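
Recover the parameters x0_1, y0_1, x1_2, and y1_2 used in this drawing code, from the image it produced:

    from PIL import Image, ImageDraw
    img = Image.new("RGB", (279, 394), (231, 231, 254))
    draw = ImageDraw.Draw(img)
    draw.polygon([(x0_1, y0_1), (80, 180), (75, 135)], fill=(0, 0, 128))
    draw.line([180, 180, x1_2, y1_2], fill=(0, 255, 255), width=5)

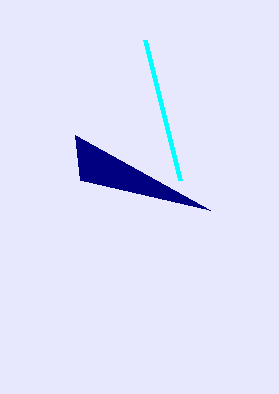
x0_1 = 210, y0_1 = 210, x1_2 = 145, y1_2 = 40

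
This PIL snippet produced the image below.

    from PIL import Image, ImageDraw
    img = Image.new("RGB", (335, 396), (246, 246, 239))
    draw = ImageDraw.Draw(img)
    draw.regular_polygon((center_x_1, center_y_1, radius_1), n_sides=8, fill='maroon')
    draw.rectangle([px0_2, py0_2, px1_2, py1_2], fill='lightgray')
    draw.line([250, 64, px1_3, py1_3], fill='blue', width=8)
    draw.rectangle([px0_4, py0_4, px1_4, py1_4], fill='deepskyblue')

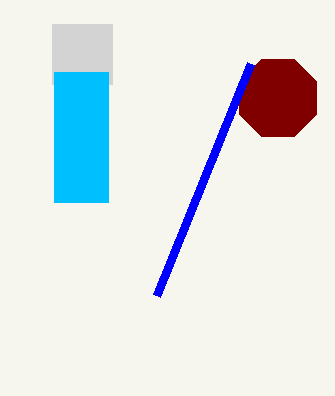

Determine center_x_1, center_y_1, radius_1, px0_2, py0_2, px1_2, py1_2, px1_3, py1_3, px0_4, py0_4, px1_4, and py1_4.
center_x_1 = 278; center_y_1 = 98; radius_1 = 42; px0_2 = 52; py0_2 = 24; px1_2 = 112; py1_2 = 84; px1_3 = 156; py1_3 = 296; px0_4 = 54; py0_4 = 72; px1_4 = 108; py1_4 = 202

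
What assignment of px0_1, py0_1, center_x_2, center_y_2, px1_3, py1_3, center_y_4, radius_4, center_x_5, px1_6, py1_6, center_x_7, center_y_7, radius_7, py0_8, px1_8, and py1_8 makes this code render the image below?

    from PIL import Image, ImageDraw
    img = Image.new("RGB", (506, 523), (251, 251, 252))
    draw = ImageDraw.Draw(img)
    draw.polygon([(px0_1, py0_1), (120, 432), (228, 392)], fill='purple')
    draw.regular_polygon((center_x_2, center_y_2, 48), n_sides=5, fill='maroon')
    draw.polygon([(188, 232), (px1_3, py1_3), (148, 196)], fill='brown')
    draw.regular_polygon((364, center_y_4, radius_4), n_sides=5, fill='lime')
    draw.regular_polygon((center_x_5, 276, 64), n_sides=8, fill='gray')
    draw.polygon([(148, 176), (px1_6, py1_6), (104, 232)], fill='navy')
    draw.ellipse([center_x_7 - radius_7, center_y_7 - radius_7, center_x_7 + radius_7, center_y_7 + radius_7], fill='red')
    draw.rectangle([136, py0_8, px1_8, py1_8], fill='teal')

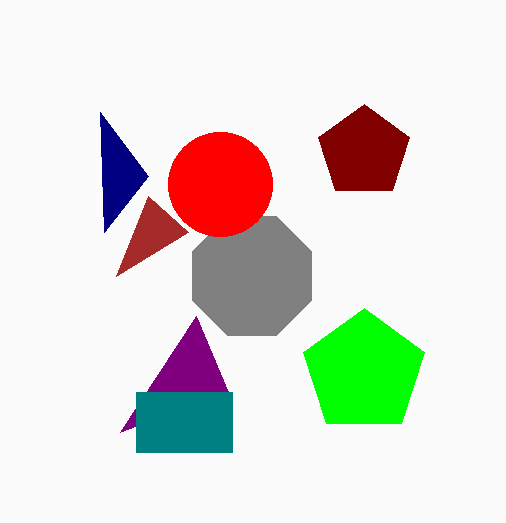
px0_1 = 196; py0_1 = 316; center_x_2 = 364; center_y_2 = 152; px1_3 = 116; py1_3 = 276; center_y_4 = 372; radius_4 = 64; center_x_5 = 252; px1_6 = 100; py1_6 = 112; center_x_7 = 220; center_y_7 = 184; radius_7 = 52; py0_8 = 392; px1_8 = 232; py1_8 = 452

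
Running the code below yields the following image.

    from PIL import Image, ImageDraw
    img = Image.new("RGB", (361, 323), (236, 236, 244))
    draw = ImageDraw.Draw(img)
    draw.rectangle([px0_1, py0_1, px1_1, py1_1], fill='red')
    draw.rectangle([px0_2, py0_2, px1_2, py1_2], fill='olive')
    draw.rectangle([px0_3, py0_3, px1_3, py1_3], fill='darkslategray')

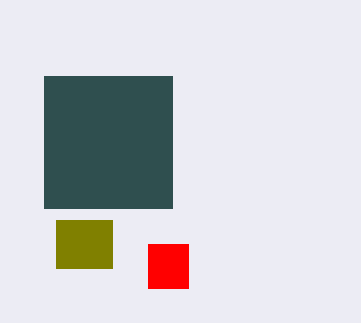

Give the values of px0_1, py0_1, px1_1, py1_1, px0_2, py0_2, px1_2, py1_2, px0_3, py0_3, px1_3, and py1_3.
px0_1 = 148
py0_1 = 244
px1_1 = 188
py1_1 = 288
px0_2 = 56
py0_2 = 220
px1_2 = 112
py1_2 = 268
px0_3 = 44
py0_3 = 76
px1_3 = 172
py1_3 = 208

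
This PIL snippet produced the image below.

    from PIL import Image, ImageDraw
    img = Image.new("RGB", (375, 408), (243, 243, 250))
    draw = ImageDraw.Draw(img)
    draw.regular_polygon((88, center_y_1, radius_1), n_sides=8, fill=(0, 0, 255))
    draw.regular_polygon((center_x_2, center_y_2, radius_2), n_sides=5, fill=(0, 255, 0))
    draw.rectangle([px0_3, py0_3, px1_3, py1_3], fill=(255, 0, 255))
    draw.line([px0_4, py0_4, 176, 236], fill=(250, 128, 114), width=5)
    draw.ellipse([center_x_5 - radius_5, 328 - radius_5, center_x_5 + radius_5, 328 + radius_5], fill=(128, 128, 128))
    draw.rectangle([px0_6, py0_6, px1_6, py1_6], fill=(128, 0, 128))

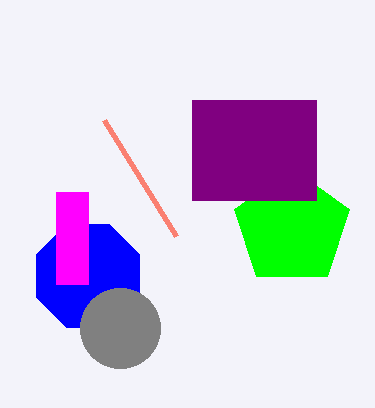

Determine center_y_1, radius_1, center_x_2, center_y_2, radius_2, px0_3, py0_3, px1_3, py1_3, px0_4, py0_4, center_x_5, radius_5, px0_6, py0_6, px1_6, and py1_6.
center_y_1 = 276; radius_1 = 56; center_x_2 = 292; center_y_2 = 228; radius_2 = 60; px0_3 = 56; py0_3 = 192; px1_3 = 88; py1_3 = 284; px0_4 = 104; py0_4 = 120; center_x_5 = 120; radius_5 = 40; px0_6 = 192; py0_6 = 100; px1_6 = 316; py1_6 = 200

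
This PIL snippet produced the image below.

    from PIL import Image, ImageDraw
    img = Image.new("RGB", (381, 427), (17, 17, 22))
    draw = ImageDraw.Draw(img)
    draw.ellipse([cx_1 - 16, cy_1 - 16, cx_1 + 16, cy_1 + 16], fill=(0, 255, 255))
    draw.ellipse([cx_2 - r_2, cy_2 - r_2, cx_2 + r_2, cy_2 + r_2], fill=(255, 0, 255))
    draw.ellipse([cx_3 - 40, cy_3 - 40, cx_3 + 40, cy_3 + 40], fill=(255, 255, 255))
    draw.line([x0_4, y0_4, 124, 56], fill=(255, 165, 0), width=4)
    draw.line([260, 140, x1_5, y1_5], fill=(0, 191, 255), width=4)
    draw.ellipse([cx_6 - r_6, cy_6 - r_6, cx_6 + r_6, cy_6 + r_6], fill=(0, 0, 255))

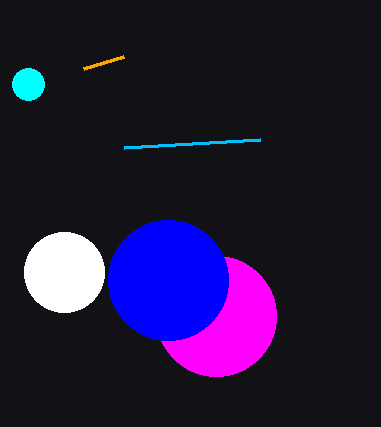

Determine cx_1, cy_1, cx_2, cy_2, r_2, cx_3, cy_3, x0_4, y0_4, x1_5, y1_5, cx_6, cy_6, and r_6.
cx_1 = 28
cy_1 = 84
cx_2 = 216
cy_2 = 316
r_2 = 60
cx_3 = 64
cy_3 = 272
x0_4 = 84
y0_4 = 68
x1_5 = 124
y1_5 = 148
cx_6 = 168
cy_6 = 280
r_6 = 60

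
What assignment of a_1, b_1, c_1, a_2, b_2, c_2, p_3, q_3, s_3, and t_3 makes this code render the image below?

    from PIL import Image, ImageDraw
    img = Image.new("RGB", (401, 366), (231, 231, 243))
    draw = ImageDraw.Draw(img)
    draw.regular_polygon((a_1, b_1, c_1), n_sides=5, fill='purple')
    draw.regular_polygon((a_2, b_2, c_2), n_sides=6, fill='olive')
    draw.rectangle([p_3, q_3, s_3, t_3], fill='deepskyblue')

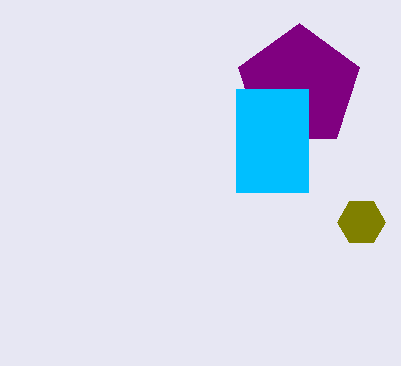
a_1 = 299
b_1 = 87
c_1 = 64
a_2 = 361
b_2 = 222
c_2 = 24
p_3 = 236
q_3 = 89
s_3 = 308
t_3 = 192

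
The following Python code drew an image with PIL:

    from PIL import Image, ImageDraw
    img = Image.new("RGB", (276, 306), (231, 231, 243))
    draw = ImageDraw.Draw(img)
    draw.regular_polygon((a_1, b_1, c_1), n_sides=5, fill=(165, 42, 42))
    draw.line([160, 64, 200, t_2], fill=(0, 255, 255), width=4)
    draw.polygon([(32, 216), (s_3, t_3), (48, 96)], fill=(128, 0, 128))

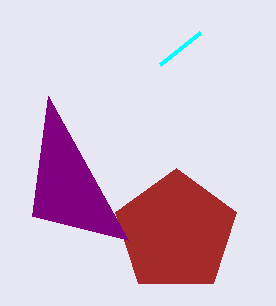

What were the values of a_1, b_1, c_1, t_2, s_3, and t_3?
a_1 = 176; b_1 = 232; c_1 = 64; t_2 = 32; s_3 = 128; t_3 = 240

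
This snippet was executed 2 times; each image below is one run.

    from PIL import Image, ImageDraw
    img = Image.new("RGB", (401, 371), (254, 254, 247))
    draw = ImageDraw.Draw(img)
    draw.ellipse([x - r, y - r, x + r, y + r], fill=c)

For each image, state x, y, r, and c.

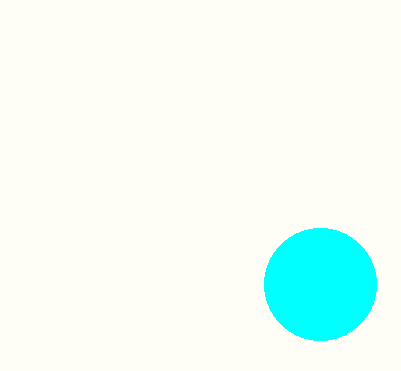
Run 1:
x = 320; y = 284; r = 56; c = 'cyan'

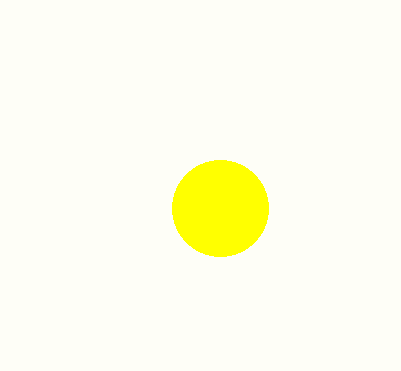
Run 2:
x = 220, y = 208, r = 48, c = 'yellow'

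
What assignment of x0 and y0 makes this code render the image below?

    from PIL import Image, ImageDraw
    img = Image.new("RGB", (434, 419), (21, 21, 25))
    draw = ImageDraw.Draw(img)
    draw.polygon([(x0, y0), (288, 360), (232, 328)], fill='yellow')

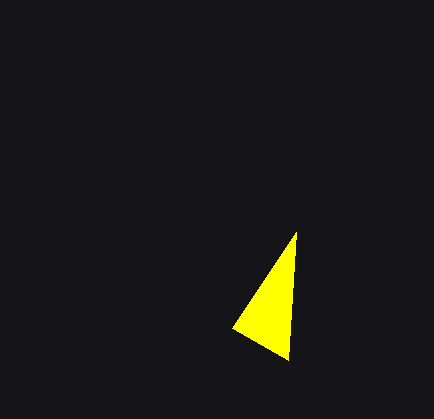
x0 = 296, y0 = 232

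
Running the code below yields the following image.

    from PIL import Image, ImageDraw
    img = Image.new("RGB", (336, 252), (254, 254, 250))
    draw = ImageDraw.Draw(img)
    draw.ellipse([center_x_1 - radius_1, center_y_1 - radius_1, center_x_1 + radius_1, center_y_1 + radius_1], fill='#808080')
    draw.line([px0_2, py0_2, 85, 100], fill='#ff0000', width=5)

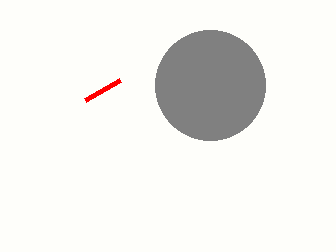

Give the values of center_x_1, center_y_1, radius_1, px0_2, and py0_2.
center_x_1 = 210
center_y_1 = 85
radius_1 = 55
px0_2 = 120
py0_2 = 80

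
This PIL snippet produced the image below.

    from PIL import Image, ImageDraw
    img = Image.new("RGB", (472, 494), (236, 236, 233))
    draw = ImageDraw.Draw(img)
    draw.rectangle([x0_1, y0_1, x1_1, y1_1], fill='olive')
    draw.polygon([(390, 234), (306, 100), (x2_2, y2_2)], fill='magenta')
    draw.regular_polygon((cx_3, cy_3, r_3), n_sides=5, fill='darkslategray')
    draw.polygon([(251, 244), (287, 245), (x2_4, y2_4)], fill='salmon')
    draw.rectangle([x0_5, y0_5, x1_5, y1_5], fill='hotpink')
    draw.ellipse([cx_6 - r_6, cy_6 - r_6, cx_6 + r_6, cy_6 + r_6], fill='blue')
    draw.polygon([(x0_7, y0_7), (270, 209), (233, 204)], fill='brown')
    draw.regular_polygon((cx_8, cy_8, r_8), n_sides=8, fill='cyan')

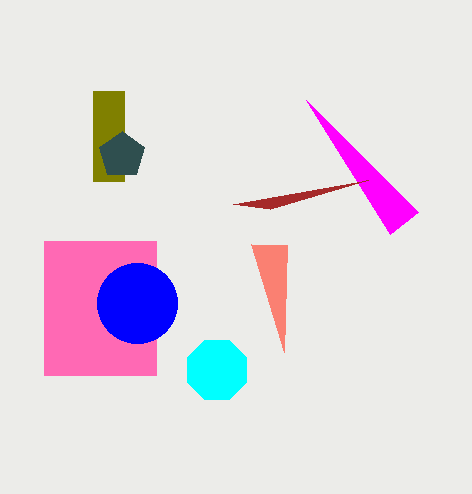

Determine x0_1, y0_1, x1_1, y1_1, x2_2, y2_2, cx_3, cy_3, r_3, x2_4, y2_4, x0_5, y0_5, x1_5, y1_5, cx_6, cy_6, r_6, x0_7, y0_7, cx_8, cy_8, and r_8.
x0_1 = 93
y0_1 = 91
x1_1 = 124
y1_1 = 181
x2_2 = 418
y2_2 = 212
cx_3 = 122
cy_3 = 155
r_3 = 24
x2_4 = 284
y2_4 = 352
x0_5 = 44
y0_5 = 241
x1_5 = 156
y1_5 = 375
cx_6 = 137
cy_6 = 303
r_6 = 40
x0_7 = 368
y0_7 = 180
cx_8 = 217
cy_8 = 370
r_8 = 32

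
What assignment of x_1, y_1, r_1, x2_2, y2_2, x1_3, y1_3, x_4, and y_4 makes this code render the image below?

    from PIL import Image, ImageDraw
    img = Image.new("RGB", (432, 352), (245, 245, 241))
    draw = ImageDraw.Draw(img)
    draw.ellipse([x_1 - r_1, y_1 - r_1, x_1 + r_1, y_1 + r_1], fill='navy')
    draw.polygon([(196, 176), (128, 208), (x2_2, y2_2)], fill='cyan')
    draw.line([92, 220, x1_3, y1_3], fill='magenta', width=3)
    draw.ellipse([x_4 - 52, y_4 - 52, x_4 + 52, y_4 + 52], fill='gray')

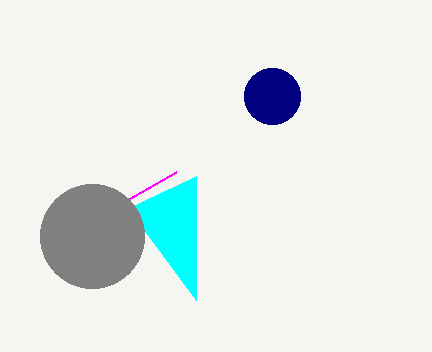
x_1 = 272, y_1 = 96, r_1 = 28, x2_2 = 196, y2_2 = 300, x1_3 = 176, y1_3 = 172, x_4 = 92, y_4 = 236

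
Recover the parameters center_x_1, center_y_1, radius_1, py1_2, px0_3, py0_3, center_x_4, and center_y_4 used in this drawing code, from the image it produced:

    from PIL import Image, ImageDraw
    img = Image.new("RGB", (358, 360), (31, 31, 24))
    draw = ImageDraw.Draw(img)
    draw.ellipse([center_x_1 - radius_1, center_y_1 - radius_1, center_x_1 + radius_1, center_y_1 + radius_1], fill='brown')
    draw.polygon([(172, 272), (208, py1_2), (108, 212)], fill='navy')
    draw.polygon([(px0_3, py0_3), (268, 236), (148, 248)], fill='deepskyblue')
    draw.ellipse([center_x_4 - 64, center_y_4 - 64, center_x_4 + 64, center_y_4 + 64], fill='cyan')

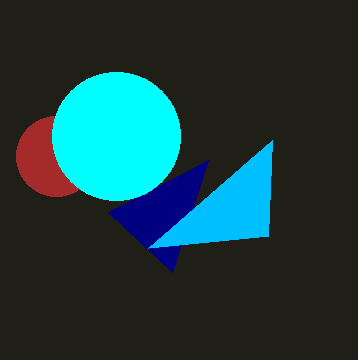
center_x_1 = 56, center_y_1 = 156, radius_1 = 40, py1_2 = 160, px0_3 = 272, py0_3 = 140, center_x_4 = 116, center_y_4 = 136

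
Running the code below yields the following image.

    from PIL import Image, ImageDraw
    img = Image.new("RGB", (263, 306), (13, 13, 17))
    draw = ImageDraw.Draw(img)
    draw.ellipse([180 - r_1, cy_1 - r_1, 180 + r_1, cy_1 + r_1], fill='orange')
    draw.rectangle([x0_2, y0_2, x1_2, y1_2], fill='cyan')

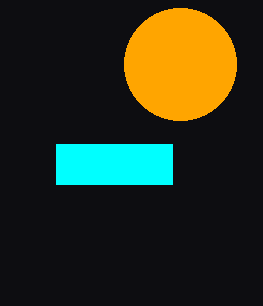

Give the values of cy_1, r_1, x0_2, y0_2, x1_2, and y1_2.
cy_1 = 64
r_1 = 56
x0_2 = 56
y0_2 = 144
x1_2 = 172
y1_2 = 184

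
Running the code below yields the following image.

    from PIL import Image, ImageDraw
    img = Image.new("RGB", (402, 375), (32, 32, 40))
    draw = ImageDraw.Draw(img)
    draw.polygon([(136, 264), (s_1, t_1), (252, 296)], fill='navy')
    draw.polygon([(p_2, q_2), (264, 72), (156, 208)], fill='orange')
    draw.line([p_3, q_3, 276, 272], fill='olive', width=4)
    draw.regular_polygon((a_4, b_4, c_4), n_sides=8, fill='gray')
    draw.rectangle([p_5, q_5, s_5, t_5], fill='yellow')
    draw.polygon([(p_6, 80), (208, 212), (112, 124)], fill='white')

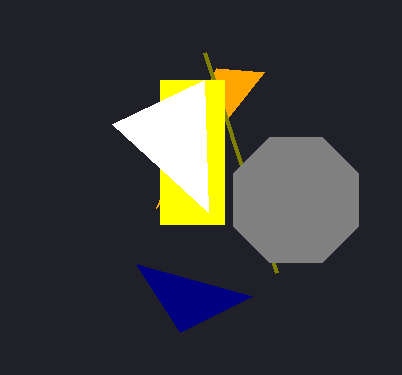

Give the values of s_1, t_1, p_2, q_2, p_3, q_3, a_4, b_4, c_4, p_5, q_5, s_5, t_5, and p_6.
s_1 = 180
t_1 = 332
p_2 = 216
q_2 = 68
p_3 = 204
q_3 = 52
a_4 = 296
b_4 = 200
c_4 = 68
p_5 = 160
q_5 = 80
s_5 = 224
t_5 = 224
p_6 = 204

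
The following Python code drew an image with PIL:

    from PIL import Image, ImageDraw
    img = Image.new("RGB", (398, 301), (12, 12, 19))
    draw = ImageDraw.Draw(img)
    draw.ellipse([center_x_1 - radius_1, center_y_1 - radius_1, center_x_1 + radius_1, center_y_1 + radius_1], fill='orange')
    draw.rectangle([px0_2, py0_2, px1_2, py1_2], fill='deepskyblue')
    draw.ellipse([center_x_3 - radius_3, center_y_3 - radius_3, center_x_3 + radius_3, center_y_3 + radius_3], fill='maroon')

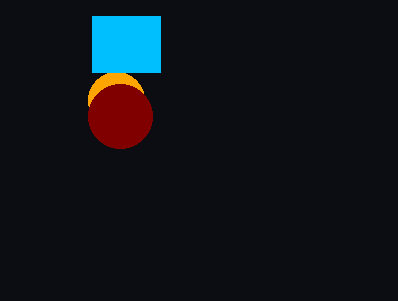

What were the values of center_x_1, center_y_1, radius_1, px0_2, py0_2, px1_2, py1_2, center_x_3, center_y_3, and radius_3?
center_x_1 = 116
center_y_1 = 100
radius_1 = 28
px0_2 = 92
py0_2 = 16
px1_2 = 160
py1_2 = 72
center_x_3 = 120
center_y_3 = 116
radius_3 = 32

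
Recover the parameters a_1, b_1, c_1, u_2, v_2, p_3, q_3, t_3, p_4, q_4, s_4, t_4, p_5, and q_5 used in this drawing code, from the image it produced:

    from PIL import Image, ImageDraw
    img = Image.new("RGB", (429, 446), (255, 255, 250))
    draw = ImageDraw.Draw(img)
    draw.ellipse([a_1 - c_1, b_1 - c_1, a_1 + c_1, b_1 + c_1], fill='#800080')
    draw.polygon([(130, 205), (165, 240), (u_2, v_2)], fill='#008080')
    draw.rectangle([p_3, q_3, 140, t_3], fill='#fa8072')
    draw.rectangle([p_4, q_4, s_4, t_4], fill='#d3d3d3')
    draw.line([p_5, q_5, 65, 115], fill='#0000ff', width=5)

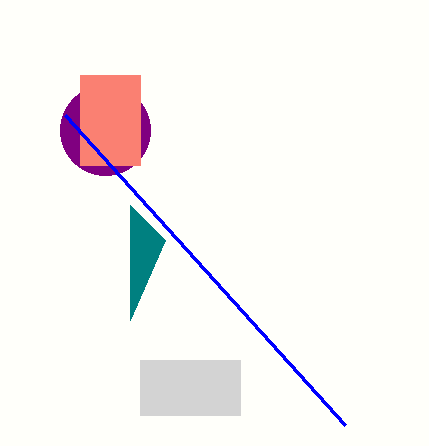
a_1 = 105, b_1 = 130, c_1 = 45, u_2 = 130, v_2 = 320, p_3 = 80, q_3 = 75, t_3 = 165, p_4 = 140, q_4 = 360, s_4 = 240, t_4 = 415, p_5 = 345, q_5 = 425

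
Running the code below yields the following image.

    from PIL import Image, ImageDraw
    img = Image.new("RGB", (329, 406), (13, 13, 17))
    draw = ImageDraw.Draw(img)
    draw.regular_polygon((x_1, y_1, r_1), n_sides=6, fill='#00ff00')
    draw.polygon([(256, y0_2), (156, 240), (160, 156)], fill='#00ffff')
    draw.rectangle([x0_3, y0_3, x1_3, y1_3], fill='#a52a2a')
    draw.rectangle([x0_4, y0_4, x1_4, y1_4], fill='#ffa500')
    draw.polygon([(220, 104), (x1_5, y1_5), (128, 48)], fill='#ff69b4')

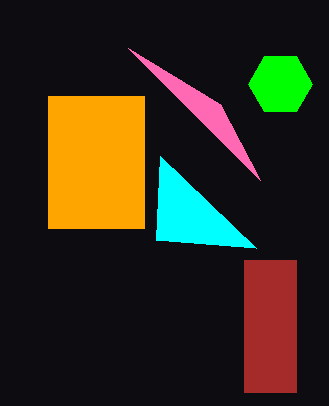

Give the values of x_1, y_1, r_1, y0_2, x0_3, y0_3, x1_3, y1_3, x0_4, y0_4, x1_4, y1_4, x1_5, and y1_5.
x_1 = 280; y_1 = 84; r_1 = 32; y0_2 = 248; x0_3 = 244; y0_3 = 260; x1_3 = 296; y1_3 = 392; x0_4 = 48; y0_4 = 96; x1_4 = 144; y1_4 = 228; x1_5 = 260; y1_5 = 180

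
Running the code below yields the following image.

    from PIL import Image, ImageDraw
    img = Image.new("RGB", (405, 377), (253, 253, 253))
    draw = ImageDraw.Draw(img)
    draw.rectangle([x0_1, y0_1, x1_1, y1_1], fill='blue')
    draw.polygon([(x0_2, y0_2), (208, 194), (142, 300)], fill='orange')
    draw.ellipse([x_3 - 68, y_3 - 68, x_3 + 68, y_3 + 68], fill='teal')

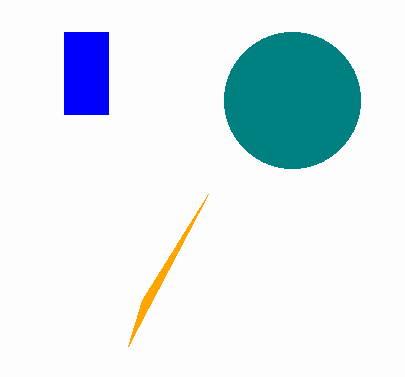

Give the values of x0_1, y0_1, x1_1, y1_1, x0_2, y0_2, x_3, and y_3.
x0_1 = 64, y0_1 = 32, x1_1 = 108, y1_1 = 114, x0_2 = 128, y0_2 = 346, x_3 = 292, y_3 = 100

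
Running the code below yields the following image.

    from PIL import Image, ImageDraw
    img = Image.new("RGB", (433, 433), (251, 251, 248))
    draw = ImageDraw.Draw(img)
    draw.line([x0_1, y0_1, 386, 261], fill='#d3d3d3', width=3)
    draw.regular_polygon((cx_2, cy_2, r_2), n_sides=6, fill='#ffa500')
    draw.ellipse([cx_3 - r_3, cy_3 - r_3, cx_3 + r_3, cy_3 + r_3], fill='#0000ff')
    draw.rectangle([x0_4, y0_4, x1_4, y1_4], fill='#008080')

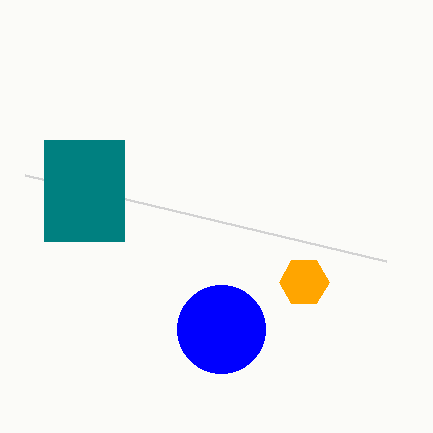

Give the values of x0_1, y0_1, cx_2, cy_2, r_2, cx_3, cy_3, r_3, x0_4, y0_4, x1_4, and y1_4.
x0_1 = 25, y0_1 = 175, cx_2 = 304, cy_2 = 282, r_2 = 25, cx_3 = 221, cy_3 = 329, r_3 = 44, x0_4 = 44, y0_4 = 140, x1_4 = 124, y1_4 = 241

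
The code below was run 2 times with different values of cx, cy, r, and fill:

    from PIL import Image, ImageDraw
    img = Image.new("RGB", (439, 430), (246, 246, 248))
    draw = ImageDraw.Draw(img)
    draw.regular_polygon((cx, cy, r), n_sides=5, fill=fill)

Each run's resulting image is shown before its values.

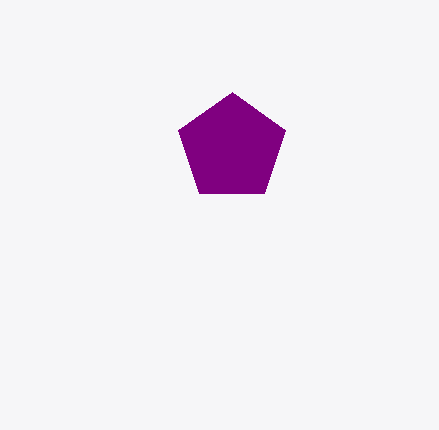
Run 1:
cx = 232, cy = 148, r = 56, fill = 'purple'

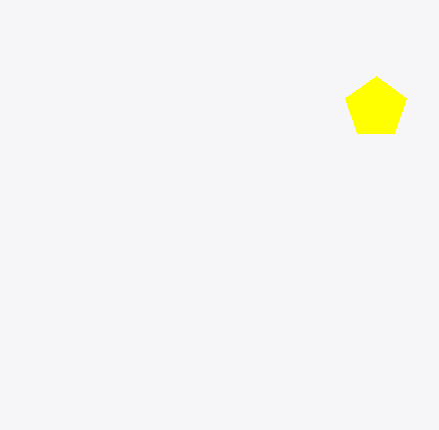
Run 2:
cx = 376
cy = 108
r = 32
fill = 'yellow'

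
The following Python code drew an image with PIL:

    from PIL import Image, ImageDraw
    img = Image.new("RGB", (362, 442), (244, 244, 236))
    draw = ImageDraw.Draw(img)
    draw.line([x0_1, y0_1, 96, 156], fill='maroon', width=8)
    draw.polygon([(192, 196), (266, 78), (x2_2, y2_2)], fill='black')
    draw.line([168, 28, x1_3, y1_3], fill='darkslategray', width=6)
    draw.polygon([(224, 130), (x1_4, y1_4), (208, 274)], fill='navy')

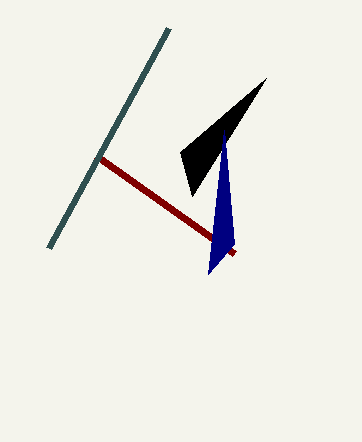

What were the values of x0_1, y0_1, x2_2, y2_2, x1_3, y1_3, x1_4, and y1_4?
x0_1 = 234; y0_1 = 254; x2_2 = 180; y2_2 = 152; x1_3 = 48; y1_3 = 248; x1_4 = 234; y1_4 = 244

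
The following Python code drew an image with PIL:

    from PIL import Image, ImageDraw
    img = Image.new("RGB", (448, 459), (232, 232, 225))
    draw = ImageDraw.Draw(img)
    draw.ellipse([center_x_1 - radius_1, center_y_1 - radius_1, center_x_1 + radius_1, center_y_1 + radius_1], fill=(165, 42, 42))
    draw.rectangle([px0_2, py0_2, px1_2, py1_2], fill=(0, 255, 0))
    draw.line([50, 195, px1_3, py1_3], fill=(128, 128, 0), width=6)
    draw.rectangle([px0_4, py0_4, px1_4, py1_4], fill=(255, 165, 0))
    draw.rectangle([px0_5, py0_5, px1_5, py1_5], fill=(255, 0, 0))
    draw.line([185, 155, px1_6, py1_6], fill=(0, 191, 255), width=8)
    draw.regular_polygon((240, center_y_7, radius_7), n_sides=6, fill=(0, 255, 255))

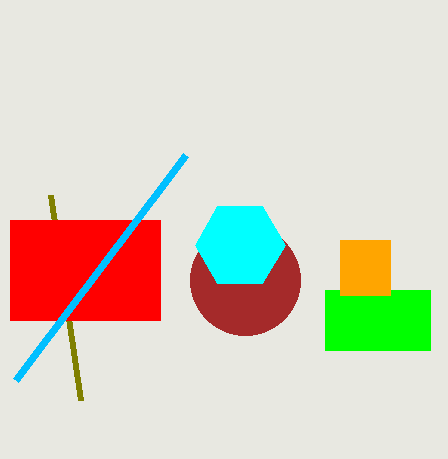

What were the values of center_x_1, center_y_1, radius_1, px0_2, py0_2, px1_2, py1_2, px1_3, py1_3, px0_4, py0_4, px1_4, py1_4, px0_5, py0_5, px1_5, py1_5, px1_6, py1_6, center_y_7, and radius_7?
center_x_1 = 245
center_y_1 = 280
radius_1 = 55
px0_2 = 325
py0_2 = 290
px1_2 = 430
py1_2 = 350
px1_3 = 80
py1_3 = 400
px0_4 = 340
py0_4 = 240
px1_4 = 390
py1_4 = 295
px0_5 = 10
py0_5 = 220
px1_5 = 160
py1_5 = 320
px1_6 = 15
py1_6 = 380
center_y_7 = 245
radius_7 = 45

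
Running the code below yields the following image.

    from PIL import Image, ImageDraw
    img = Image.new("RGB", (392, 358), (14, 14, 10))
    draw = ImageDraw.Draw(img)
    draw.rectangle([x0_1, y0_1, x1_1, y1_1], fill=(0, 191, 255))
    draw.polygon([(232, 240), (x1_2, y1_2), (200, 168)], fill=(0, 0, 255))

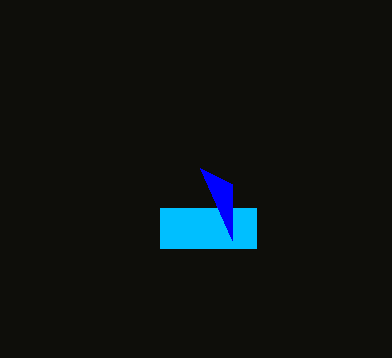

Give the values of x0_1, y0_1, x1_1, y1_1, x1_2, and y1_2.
x0_1 = 160; y0_1 = 208; x1_1 = 256; y1_1 = 248; x1_2 = 232; y1_2 = 184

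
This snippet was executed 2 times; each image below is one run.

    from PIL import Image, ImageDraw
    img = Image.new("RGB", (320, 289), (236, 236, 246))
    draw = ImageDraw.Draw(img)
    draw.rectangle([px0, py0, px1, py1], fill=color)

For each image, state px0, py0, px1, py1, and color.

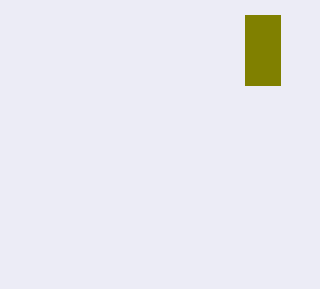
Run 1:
px0 = 245, py0 = 15, px1 = 280, py1 = 85, color = 'olive'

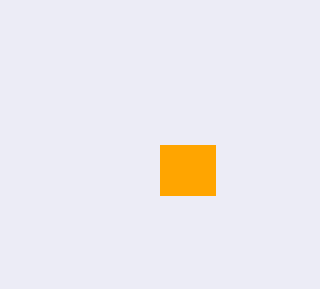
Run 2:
px0 = 160; py0 = 145; px1 = 215; py1 = 195; color = 'orange'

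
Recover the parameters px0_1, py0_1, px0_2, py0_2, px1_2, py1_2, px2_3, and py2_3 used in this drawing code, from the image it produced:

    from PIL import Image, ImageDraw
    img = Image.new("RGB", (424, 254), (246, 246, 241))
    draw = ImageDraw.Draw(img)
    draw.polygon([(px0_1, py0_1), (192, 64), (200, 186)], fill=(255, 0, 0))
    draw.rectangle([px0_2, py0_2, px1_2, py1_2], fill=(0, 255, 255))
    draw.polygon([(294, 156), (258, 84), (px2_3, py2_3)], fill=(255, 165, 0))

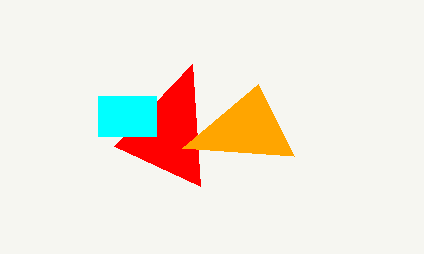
px0_1 = 114; py0_1 = 146; px0_2 = 98; py0_2 = 96; px1_2 = 156; py1_2 = 136; px2_3 = 182; py2_3 = 148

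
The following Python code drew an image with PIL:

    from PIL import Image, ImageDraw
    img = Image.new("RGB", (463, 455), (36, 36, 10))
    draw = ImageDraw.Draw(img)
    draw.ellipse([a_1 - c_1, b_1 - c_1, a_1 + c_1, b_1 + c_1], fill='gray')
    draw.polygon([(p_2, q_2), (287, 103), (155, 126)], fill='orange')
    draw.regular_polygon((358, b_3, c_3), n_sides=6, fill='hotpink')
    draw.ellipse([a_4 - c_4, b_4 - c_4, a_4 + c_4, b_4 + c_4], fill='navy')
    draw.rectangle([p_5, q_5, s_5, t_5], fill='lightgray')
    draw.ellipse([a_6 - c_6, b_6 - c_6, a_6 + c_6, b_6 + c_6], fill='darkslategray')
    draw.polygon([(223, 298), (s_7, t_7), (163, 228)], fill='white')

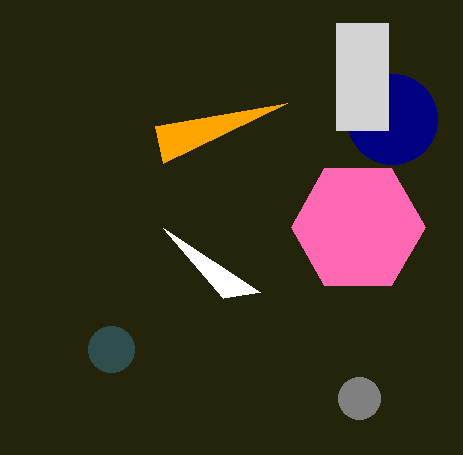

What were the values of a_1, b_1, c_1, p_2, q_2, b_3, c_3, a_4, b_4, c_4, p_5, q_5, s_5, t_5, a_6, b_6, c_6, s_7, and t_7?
a_1 = 359, b_1 = 398, c_1 = 21, p_2 = 163, q_2 = 163, b_3 = 227, c_3 = 67, a_4 = 392, b_4 = 119, c_4 = 45, p_5 = 336, q_5 = 23, s_5 = 388, t_5 = 130, a_6 = 111, b_6 = 349, c_6 = 23, s_7 = 260, t_7 = 292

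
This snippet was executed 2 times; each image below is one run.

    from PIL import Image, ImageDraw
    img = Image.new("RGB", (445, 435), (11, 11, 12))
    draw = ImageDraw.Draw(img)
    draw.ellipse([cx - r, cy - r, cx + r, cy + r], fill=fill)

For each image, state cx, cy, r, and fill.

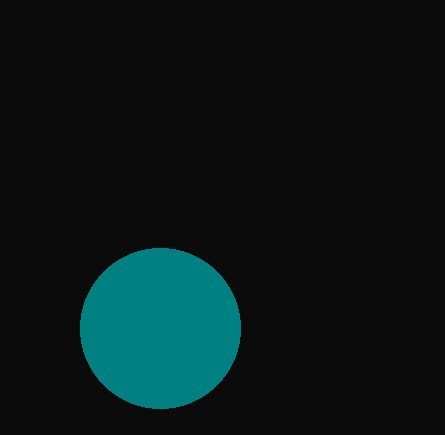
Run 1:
cx = 160, cy = 328, r = 80, fill = 'teal'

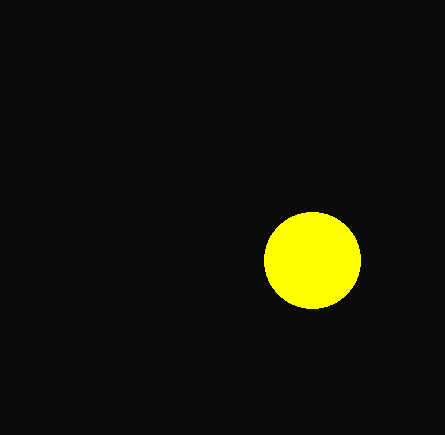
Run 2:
cx = 312; cy = 260; r = 48; fill = 'yellow'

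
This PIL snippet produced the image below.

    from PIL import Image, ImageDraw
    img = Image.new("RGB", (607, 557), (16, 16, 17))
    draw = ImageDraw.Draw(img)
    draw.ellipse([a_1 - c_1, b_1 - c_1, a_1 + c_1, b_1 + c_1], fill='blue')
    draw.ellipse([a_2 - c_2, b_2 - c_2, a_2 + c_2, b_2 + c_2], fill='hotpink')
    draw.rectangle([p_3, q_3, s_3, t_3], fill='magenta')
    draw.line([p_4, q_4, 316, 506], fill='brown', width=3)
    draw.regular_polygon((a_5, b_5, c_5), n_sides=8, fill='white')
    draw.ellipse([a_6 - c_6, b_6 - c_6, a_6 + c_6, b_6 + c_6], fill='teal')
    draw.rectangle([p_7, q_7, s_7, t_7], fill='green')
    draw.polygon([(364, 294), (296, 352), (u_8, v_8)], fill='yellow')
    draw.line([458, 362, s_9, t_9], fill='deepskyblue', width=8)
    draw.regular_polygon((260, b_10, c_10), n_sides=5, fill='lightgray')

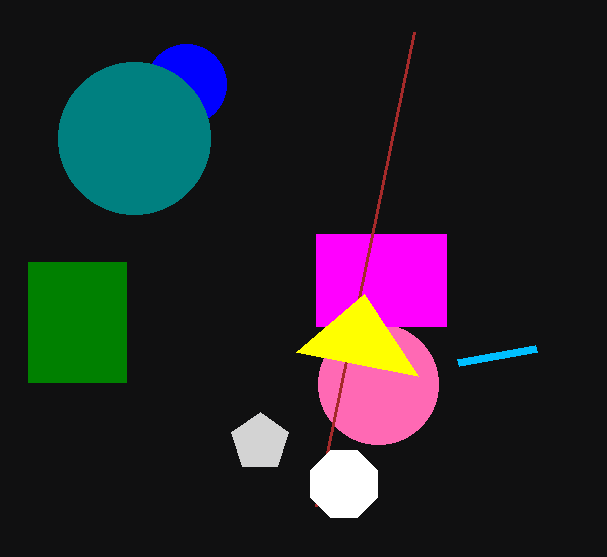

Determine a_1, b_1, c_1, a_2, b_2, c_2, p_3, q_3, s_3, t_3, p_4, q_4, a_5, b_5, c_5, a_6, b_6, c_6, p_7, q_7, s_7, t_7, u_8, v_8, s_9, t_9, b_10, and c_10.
a_1 = 186; b_1 = 84; c_1 = 40; a_2 = 378; b_2 = 384; c_2 = 60; p_3 = 316; q_3 = 234; s_3 = 446; t_3 = 326; p_4 = 414; q_4 = 32; a_5 = 344; b_5 = 484; c_5 = 36; a_6 = 134; b_6 = 138; c_6 = 76; p_7 = 28; q_7 = 262; s_7 = 126; t_7 = 382; u_8 = 418; v_8 = 376; s_9 = 536; t_9 = 348; b_10 = 442; c_10 = 30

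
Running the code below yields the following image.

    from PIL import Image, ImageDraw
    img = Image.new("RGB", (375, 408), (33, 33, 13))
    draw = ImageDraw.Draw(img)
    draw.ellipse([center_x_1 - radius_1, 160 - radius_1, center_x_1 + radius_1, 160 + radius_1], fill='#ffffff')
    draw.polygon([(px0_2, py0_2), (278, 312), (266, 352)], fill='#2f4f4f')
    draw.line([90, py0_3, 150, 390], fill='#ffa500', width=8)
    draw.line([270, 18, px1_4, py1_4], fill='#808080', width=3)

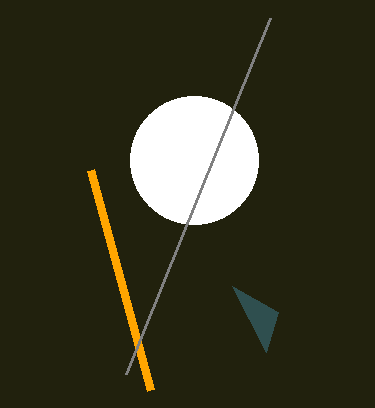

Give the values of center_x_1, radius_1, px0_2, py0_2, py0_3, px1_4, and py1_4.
center_x_1 = 194; radius_1 = 64; px0_2 = 232; py0_2 = 286; py0_3 = 170; px1_4 = 126; py1_4 = 374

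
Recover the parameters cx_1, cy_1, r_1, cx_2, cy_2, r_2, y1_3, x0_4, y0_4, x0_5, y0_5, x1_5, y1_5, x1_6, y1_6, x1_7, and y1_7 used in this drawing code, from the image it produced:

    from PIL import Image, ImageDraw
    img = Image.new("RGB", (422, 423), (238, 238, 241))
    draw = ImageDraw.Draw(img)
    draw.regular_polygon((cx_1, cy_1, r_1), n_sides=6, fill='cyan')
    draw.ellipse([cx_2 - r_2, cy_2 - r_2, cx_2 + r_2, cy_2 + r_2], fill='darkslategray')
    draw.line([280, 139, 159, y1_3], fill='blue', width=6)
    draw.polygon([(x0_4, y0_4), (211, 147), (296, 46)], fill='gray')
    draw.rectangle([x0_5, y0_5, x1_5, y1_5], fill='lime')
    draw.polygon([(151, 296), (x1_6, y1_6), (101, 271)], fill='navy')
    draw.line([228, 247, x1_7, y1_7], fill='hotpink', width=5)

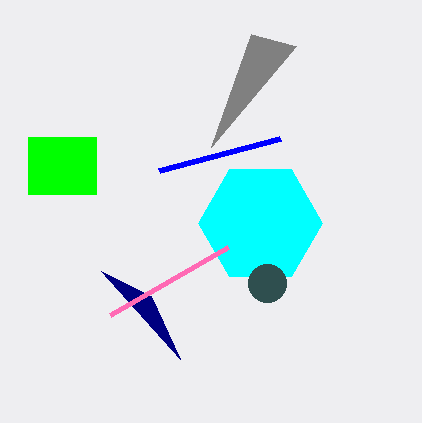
cx_1 = 260, cy_1 = 223, r_1 = 62, cx_2 = 267, cy_2 = 283, r_2 = 19, y1_3 = 171, x0_4 = 251, y0_4 = 34, x0_5 = 28, y0_5 = 137, x1_5 = 96, y1_5 = 194, x1_6 = 180, y1_6 = 359, x1_7 = 110, y1_7 = 315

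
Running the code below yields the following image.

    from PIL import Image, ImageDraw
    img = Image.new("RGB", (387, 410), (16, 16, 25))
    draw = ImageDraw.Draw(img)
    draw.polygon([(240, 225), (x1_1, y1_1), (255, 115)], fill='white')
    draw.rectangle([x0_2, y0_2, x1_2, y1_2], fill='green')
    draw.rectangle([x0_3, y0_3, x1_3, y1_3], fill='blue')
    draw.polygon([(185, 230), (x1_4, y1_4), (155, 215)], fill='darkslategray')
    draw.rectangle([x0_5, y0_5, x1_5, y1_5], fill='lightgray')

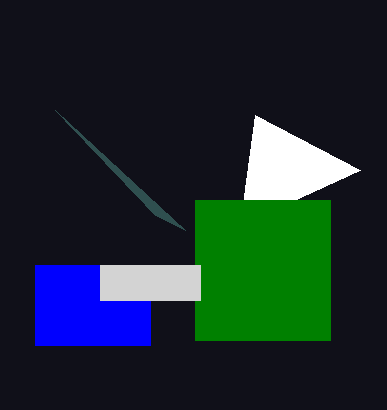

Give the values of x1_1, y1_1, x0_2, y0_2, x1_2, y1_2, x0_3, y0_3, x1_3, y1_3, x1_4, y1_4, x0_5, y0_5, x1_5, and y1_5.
x1_1 = 360
y1_1 = 170
x0_2 = 195
y0_2 = 200
x1_2 = 330
y1_2 = 340
x0_3 = 35
y0_3 = 265
x1_3 = 150
y1_3 = 345
x1_4 = 55
y1_4 = 110
x0_5 = 100
y0_5 = 265
x1_5 = 200
y1_5 = 300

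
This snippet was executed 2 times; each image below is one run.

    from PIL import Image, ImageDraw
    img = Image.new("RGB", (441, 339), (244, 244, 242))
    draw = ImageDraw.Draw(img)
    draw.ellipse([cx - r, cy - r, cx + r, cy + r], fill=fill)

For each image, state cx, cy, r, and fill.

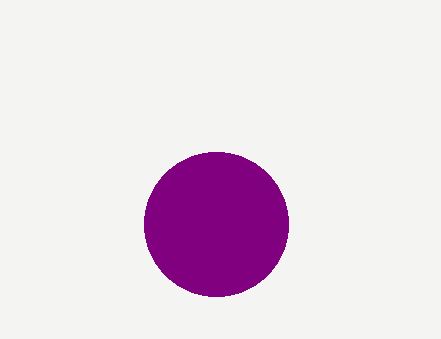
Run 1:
cx = 216
cy = 224
r = 72
fill = 'purple'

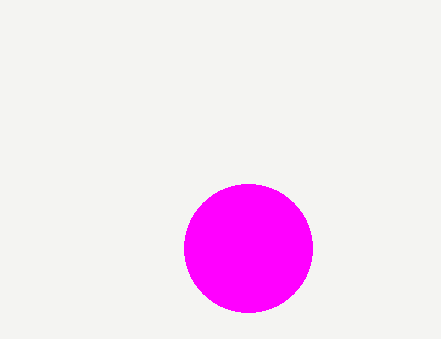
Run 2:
cx = 248; cy = 248; r = 64; fill = 'magenta'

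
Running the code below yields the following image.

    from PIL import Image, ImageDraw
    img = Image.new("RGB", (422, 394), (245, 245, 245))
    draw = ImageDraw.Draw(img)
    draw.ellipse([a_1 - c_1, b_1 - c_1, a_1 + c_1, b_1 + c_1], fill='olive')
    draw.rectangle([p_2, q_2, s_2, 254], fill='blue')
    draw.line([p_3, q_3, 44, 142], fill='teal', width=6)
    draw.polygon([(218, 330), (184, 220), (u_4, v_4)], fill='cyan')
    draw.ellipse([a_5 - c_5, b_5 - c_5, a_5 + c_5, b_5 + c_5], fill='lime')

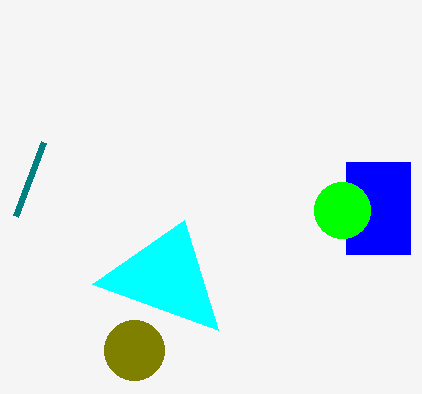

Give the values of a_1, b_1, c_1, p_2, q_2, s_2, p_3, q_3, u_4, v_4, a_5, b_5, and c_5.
a_1 = 134
b_1 = 350
c_1 = 30
p_2 = 346
q_2 = 162
s_2 = 410
p_3 = 16
q_3 = 216
u_4 = 92
v_4 = 284
a_5 = 342
b_5 = 210
c_5 = 28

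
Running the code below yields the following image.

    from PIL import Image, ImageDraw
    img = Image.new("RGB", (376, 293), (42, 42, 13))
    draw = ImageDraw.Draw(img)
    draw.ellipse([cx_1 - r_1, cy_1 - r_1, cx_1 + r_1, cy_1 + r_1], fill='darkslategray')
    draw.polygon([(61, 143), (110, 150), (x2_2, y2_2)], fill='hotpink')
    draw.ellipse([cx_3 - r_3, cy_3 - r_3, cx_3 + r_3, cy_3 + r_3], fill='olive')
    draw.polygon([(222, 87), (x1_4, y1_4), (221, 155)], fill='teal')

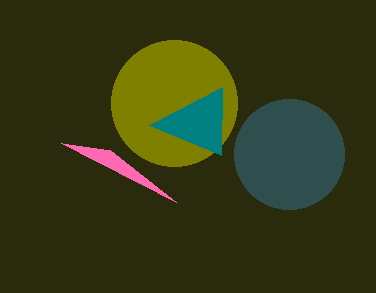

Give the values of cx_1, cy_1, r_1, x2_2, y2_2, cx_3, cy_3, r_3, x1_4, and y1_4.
cx_1 = 289, cy_1 = 154, r_1 = 55, x2_2 = 176, y2_2 = 202, cx_3 = 174, cy_3 = 103, r_3 = 63, x1_4 = 149, y1_4 = 125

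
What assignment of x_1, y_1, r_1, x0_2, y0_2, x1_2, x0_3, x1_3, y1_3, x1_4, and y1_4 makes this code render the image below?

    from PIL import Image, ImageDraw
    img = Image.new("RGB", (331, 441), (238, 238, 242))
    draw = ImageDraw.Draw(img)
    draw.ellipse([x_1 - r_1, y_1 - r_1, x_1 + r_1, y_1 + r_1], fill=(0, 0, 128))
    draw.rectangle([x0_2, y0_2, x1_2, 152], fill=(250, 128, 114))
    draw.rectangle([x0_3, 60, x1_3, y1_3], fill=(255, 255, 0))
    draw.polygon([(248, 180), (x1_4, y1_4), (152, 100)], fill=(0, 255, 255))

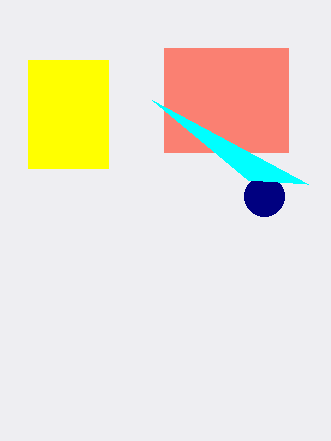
x_1 = 264
y_1 = 196
r_1 = 20
x0_2 = 164
y0_2 = 48
x1_2 = 288
x0_3 = 28
x1_3 = 108
y1_3 = 168
x1_4 = 308
y1_4 = 184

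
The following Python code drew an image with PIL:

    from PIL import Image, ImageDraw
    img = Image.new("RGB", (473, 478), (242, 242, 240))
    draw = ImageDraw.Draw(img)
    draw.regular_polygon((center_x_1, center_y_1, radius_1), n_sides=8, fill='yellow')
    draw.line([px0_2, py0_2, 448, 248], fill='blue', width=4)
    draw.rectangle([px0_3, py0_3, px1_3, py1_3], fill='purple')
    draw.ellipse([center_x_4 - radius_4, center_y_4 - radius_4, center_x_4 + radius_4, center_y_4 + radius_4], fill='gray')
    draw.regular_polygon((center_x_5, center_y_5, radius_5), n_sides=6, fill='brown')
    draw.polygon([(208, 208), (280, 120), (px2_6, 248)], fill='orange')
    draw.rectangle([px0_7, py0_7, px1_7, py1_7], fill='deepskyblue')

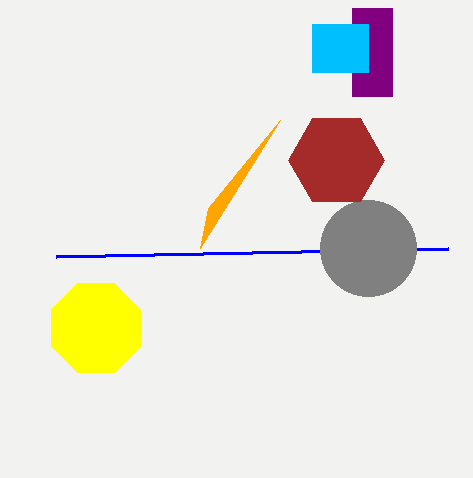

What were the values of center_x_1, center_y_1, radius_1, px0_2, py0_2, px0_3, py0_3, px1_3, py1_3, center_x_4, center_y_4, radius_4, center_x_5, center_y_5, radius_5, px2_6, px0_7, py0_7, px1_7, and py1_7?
center_x_1 = 96, center_y_1 = 328, radius_1 = 48, px0_2 = 56, py0_2 = 256, px0_3 = 352, py0_3 = 8, px1_3 = 392, py1_3 = 96, center_x_4 = 368, center_y_4 = 248, radius_4 = 48, center_x_5 = 336, center_y_5 = 160, radius_5 = 48, px2_6 = 200, px0_7 = 312, py0_7 = 24, px1_7 = 368, py1_7 = 72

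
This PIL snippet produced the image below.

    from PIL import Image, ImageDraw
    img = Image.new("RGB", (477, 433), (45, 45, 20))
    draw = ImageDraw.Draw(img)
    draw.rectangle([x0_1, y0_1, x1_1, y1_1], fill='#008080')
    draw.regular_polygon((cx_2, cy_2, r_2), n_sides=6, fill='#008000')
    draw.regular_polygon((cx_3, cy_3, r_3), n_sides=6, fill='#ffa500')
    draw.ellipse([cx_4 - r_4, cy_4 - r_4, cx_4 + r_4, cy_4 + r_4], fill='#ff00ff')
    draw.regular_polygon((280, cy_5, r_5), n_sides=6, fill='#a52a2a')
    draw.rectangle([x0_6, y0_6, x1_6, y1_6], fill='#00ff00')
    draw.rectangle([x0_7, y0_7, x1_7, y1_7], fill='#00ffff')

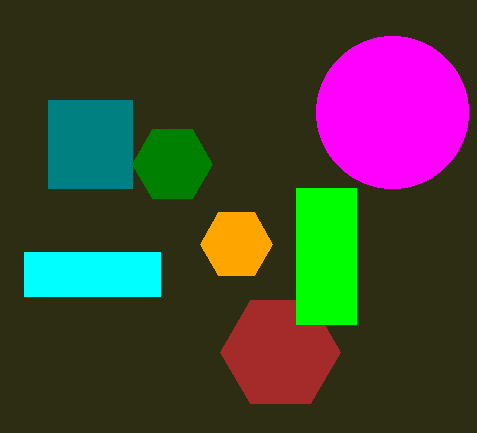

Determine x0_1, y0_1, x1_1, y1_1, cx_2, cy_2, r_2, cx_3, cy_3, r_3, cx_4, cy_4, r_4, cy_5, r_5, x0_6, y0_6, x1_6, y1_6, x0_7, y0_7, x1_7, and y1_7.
x0_1 = 48
y0_1 = 100
x1_1 = 132
y1_1 = 188
cx_2 = 172
cy_2 = 164
r_2 = 40
cx_3 = 236
cy_3 = 244
r_3 = 36
cx_4 = 392
cy_4 = 112
r_4 = 76
cy_5 = 352
r_5 = 60
x0_6 = 296
y0_6 = 188
x1_6 = 356
y1_6 = 324
x0_7 = 24
y0_7 = 252
x1_7 = 160
y1_7 = 296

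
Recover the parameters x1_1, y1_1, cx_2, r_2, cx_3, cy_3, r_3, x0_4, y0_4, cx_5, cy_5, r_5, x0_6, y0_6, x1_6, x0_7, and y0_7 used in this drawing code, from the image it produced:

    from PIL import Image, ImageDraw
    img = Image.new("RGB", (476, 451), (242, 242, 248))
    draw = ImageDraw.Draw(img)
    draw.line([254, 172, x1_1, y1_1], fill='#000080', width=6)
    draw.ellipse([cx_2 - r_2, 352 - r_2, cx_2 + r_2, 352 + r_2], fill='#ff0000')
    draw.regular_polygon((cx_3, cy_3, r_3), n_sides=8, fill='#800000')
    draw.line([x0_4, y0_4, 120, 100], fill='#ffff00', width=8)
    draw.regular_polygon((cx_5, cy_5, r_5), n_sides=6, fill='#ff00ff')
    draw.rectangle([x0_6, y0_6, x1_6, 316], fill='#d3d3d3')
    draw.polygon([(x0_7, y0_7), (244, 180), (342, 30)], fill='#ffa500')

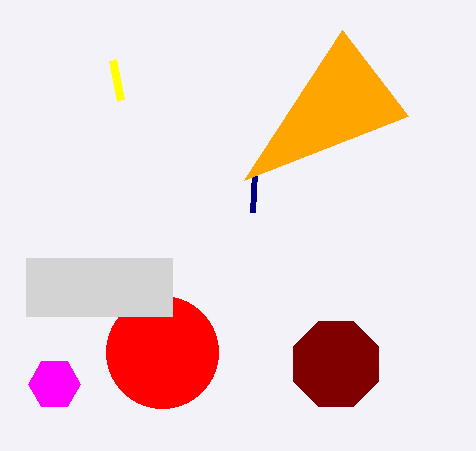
x1_1 = 252; y1_1 = 212; cx_2 = 162; r_2 = 56; cx_3 = 336; cy_3 = 364; r_3 = 46; x0_4 = 112; y0_4 = 60; cx_5 = 54; cy_5 = 384; r_5 = 26; x0_6 = 26; y0_6 = 258; x1_6 = 172; x0_7 = 408; y0_7 = 116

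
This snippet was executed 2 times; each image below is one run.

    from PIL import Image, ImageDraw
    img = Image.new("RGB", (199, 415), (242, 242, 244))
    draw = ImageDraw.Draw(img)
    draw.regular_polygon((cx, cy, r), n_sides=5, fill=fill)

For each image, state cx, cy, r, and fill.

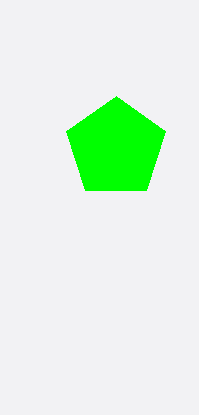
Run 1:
cx = 116, cy = 148, r = 52, fill = 'lime'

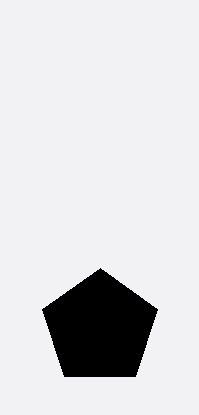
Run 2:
cx = 100
cy = 328
r = 60
fill = 'black'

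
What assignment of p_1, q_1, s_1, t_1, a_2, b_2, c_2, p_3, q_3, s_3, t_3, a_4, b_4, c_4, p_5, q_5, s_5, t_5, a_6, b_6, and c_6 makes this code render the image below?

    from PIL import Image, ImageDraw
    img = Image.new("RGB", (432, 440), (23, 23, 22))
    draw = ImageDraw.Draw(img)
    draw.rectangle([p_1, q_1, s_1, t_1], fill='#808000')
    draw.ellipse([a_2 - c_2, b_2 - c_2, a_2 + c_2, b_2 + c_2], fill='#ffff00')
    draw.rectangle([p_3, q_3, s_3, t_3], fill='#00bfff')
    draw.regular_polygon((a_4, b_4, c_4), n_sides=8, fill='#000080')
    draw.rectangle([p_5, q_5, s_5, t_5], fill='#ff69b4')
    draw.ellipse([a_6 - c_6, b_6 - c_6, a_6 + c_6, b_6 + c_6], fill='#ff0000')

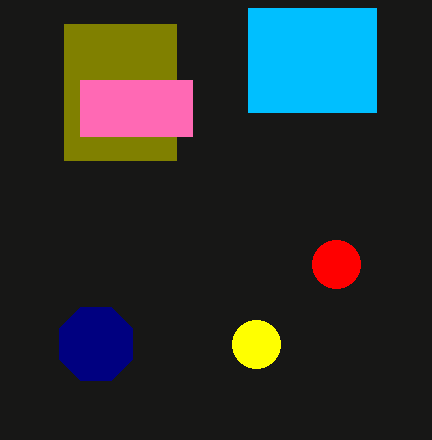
p_1 = 64; q_1 = 24; s_1 = 176; t_1 = 160; a_2 = 256; b_2 = 344; c_2 = 24; p_3 = 248; q_3 = 8; s_3 = 376; t_3 = 112; a_4 = 96; b_4 = 344; c_4 = 40; p_5 = 80; q_5 = 80; s_5 = 192; t_5 = 136; a_6 = 336; b_6 = 264; c_6 = 24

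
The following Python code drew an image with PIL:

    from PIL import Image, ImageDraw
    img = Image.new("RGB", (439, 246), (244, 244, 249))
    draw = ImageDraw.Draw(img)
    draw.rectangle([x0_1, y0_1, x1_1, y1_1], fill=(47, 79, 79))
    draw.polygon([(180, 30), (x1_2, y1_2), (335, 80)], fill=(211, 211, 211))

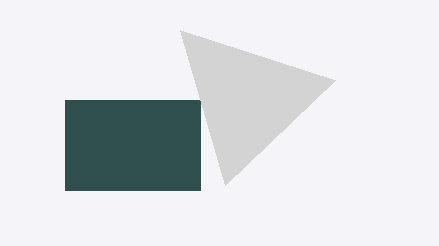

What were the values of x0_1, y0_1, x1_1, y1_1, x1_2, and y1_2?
x0_1 = 65; y0_1 = 100; x1_1 = 200; y1_1 = 190; x1_2 = 225; y1_2 = 185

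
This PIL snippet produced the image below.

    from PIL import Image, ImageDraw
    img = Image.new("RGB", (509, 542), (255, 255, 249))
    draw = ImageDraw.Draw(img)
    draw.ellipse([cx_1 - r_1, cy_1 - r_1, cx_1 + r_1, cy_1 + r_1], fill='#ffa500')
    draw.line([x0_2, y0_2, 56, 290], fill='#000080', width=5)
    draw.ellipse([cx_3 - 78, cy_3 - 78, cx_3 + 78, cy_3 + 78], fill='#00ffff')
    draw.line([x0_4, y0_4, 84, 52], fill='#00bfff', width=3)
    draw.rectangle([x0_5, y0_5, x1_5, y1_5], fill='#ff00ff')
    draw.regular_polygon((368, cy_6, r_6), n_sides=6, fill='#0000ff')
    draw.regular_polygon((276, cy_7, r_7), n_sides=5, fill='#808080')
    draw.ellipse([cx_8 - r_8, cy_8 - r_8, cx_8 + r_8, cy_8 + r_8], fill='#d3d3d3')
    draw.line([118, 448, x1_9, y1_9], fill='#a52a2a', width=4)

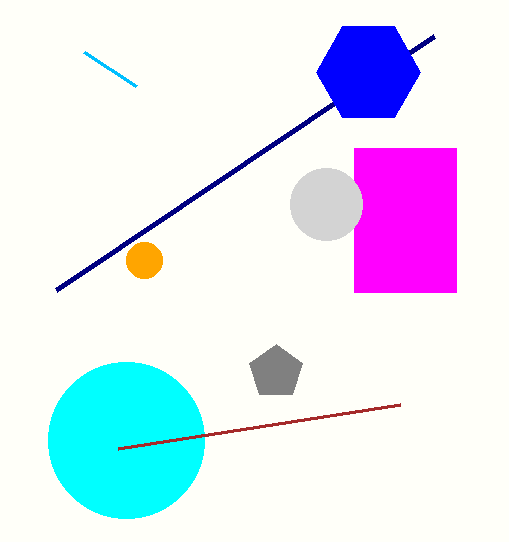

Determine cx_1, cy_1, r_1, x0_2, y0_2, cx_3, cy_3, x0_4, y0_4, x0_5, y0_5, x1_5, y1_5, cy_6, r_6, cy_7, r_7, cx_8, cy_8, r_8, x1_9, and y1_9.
cx_1 = 144
cy_1 = 260
r_1 = 18
x0_2 = 434
y0_2 = 36
cx_3 = 126
cy_3 = 440
x0_4 = 136
y0_4 = 86
x0_5 = 354
y0_5 = 148
x1_5 = 456
y1_5 = 292
cy_6 = 72
r_6 = 52
cy_7 = 372
r_7 = 28
cx_8 = 326
cy_8 = 204
r_8 = 36
x1_9 = 400
y1_9 = 404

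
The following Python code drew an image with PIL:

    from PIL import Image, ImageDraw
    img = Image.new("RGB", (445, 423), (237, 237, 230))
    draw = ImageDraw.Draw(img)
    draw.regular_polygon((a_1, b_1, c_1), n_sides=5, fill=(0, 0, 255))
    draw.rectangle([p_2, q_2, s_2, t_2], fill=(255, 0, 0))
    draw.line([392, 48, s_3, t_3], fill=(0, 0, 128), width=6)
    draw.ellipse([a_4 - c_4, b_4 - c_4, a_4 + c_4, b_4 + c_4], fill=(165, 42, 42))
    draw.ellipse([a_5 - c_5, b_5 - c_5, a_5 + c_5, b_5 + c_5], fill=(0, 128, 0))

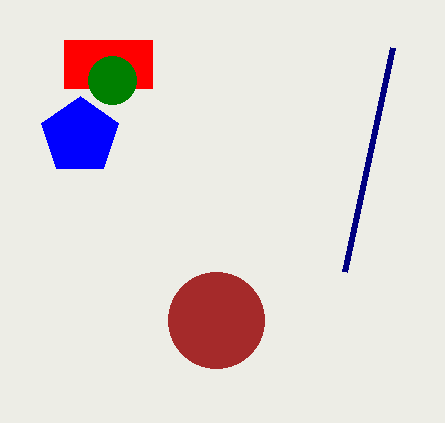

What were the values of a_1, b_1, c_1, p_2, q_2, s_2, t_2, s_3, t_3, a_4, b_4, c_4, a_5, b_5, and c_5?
a_1 = 80
b_1 = 136
c_1 = 40
p_2 = 64
q_2 = 40
s_2 = 152
t_2 = 88
s_3 = 344
t_3 = 272
a_4 = 216
b_4 = 320
c_4 = 48
a_5 = 112
b_5 = 80
c_5 = 24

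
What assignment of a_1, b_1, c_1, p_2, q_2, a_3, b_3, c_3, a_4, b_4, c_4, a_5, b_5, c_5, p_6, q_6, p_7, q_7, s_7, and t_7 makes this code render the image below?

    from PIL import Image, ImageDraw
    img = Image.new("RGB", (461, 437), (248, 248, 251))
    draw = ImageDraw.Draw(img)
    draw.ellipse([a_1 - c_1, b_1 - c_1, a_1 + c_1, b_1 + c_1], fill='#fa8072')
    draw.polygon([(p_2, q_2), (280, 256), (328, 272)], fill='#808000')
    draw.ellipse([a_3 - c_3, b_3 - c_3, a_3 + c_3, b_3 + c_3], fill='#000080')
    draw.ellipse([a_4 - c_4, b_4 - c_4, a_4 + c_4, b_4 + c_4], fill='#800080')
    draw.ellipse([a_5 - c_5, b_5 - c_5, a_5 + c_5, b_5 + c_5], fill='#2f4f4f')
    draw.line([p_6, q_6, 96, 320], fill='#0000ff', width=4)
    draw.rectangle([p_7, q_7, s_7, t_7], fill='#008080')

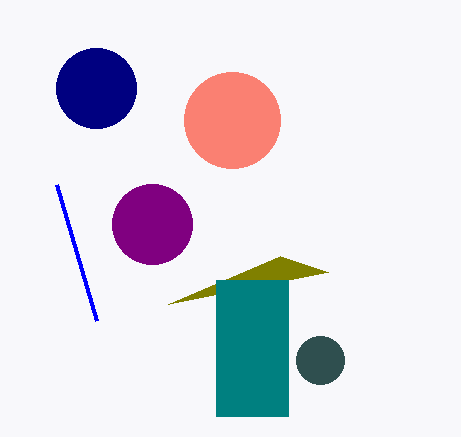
a_1 = 232; b_1 = 120; c_1 = 48; p_2 = 168; q_2 = 304; a_3 = 96; b_3 = 88; c_3 = 40; a_4 = 152; b_4 = 224; c_4 = 40; a_5 = 320; b_5 = 360; c_5 = 24; p_6 = 56; q_6 = 184; p_7 = 216; q_7 = 280; s_7 = 288; t_7 = 416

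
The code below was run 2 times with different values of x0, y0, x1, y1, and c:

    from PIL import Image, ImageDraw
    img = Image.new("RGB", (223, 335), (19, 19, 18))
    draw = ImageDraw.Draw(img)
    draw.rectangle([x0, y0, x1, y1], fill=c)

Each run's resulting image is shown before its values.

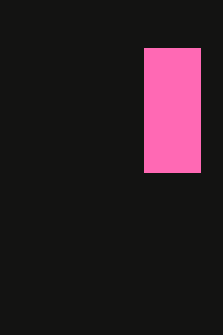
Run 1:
x0 = 144
y0 = 48
x1 = 200
y1 = 172
c = 'hotpink'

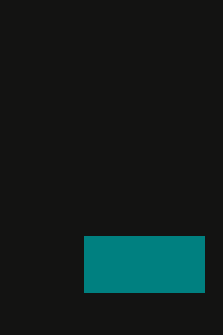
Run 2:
x0 = 84; y0 = 236; x1 = 204; y1 = 292; c = 'teal'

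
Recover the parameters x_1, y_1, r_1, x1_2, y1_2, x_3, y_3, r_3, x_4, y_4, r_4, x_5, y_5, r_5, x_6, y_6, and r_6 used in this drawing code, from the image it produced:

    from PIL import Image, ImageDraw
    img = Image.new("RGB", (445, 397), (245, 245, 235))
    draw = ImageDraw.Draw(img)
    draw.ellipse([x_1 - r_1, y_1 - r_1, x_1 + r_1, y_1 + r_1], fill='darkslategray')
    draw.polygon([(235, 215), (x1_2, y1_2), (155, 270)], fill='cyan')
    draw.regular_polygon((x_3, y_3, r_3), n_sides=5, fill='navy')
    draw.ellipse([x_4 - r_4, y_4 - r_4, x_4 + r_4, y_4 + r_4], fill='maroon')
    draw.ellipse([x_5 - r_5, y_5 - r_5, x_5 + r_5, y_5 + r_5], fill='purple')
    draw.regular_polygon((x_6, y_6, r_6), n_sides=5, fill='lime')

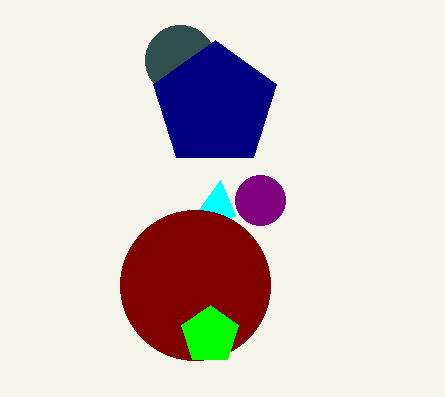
x_1 = 180, y_1 = 60, r_1 = 35, x1_2 = 220, y1_2 = 180, x_3 = 215, y_3 = 105, r_3 = 65, x_4 = 195, y_4 = 285, r_4 = 75, x_5 = 260, y_5 = 200, r_5 = 25, x_6 = 210, y_6 = 335, r_6 = 30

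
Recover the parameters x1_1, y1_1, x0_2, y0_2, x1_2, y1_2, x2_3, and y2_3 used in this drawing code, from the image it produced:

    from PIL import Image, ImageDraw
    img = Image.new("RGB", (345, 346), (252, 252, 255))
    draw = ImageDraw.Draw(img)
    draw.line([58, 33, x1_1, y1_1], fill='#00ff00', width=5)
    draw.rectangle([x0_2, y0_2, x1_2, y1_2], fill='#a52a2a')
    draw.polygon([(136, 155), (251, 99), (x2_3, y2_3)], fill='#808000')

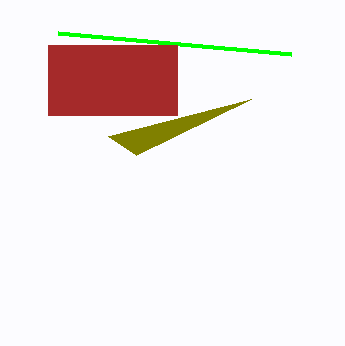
x1_1 = 291
y1_1 = 54
x0_2 = 48
y0_2 = 45
x1_2 = 177
y1_2 = 115
x2_3 = 108
y2_3 = 136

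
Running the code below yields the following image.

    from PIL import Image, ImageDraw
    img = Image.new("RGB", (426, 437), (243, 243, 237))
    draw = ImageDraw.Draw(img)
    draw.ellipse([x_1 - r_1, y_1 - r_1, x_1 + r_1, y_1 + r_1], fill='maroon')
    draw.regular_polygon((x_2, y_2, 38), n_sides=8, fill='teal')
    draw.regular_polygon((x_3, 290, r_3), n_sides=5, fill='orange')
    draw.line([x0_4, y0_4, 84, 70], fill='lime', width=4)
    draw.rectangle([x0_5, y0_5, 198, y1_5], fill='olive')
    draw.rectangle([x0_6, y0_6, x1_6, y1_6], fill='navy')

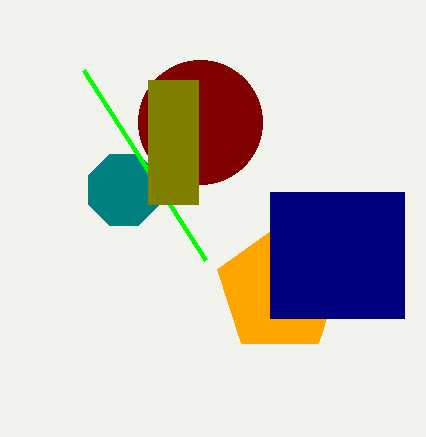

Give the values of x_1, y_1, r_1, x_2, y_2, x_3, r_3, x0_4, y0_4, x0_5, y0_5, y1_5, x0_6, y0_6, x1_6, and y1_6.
x_1 = 200
y_1 = 122
r_1 = 62
x_2 = 124
y_2 = 190
x_3 = 280
r_3 = 66
x0_4 = 206
y0_4 = 260
x0_5 = 148
y0_5 = 80
y1_5 = 204
x0_6 = 270
y0_6 = 192
x1_6 = 404
y1_6 = 318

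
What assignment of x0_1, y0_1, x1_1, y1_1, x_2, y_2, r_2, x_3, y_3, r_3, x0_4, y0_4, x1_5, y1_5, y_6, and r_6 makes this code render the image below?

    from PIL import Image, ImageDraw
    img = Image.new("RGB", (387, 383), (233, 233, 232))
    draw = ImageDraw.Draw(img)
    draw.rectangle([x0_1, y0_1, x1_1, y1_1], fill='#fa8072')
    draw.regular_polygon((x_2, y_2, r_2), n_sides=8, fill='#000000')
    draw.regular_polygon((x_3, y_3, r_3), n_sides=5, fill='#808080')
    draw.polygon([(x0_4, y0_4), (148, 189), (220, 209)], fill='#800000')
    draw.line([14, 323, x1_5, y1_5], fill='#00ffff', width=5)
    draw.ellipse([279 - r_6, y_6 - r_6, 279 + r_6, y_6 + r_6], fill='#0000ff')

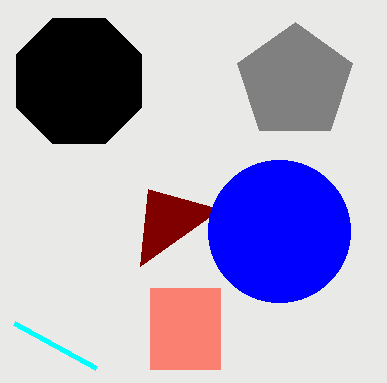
x0_1 = 150; y0_1 = 288; x1_1 = 220; y1_1 = 369; x_2 = 79; y_2 = 81; r_2 = 68; x_3 = 295; y_3 = 82; r_3 = 60; x0_4 = 140; y0_4 = 266; x1_5 = 96; y1_5 = 368; y_6 = 231; r_6 = 71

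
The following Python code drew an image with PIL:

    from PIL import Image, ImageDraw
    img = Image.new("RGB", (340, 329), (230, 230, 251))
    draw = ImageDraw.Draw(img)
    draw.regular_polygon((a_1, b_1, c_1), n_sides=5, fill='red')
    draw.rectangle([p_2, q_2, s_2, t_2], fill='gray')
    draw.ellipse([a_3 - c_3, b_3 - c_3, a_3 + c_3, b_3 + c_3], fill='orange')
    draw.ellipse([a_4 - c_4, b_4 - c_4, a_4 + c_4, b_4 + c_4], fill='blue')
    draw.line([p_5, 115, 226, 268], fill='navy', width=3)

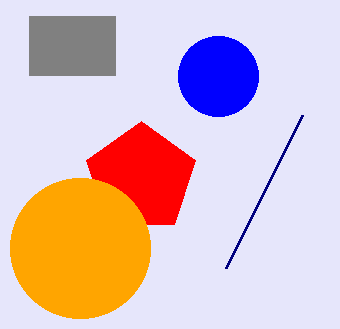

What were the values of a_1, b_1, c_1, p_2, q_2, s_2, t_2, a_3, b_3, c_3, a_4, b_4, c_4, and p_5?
a_1 = 141, b_1 = 178, c_1 = 57, p_2 = 29, q_2 = 16, s_2 = 115, t_2 = 75, a_3 = 80, b_3 = 248, c_3 = 70, a_4 = 218, b_4 = 76, c_4 = 40, p_5 = 302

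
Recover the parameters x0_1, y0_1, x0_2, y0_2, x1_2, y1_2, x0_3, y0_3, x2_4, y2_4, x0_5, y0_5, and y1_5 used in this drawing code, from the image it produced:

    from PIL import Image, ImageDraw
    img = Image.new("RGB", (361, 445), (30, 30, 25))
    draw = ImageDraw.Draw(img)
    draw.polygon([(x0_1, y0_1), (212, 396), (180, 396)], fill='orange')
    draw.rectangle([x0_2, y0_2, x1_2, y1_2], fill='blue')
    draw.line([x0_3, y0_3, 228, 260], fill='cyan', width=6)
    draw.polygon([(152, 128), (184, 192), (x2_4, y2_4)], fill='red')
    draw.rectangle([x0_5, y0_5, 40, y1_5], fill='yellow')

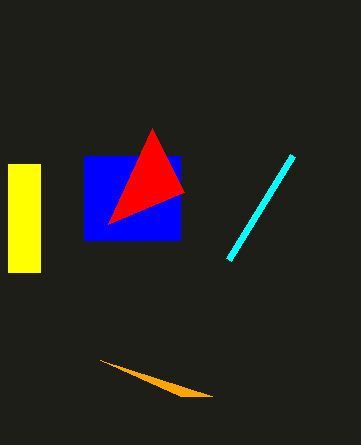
x0_1 = 100, y0_1 = 360, x0_2 = 84, y0_2 = 156, x1_2 = 180, y1_2 = 240, x0_3 = 292, y0_3 = 156, x2_4 = 108, y2_4 = 224, x0_5 = 8, y0_5 = 164, y1_5 = 272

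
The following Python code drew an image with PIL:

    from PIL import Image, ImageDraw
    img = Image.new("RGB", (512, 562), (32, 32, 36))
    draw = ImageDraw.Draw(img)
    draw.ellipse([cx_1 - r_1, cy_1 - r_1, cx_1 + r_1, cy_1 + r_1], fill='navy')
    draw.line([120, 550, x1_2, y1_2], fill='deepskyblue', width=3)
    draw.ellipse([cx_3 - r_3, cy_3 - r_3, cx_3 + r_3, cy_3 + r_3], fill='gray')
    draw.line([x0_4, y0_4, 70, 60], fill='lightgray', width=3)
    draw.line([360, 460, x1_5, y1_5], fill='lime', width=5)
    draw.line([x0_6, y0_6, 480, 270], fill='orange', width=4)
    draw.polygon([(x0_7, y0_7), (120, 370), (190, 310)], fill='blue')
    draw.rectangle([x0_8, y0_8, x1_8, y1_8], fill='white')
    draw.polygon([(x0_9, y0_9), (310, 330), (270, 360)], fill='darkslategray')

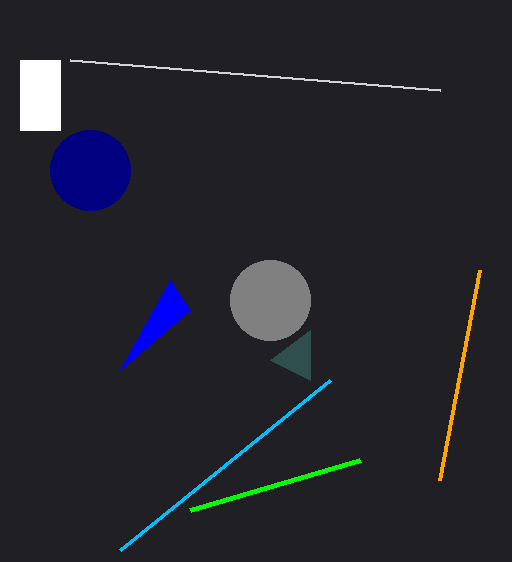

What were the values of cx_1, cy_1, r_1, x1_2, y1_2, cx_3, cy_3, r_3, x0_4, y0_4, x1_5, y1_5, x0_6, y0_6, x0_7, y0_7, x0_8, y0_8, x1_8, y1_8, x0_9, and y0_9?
cx_1 = 90, cy_1 = 170, r_1 = 40, x1_2 = 330, y1_2 = 380, cx_3 = 270, cy_3 = 300, r_3 = 40, x0_4 = 440, y0_4 = 90, x1_5 = 190, y1_5 = 510, x0_6 = 440, y0_6 = 480, x0_7 = 170, y0_7 = 280, x0_8 = 20, y0_8 = 60, x1_8 = 60, y1_8 = 130, x0_9 = 310, y0_9 = 380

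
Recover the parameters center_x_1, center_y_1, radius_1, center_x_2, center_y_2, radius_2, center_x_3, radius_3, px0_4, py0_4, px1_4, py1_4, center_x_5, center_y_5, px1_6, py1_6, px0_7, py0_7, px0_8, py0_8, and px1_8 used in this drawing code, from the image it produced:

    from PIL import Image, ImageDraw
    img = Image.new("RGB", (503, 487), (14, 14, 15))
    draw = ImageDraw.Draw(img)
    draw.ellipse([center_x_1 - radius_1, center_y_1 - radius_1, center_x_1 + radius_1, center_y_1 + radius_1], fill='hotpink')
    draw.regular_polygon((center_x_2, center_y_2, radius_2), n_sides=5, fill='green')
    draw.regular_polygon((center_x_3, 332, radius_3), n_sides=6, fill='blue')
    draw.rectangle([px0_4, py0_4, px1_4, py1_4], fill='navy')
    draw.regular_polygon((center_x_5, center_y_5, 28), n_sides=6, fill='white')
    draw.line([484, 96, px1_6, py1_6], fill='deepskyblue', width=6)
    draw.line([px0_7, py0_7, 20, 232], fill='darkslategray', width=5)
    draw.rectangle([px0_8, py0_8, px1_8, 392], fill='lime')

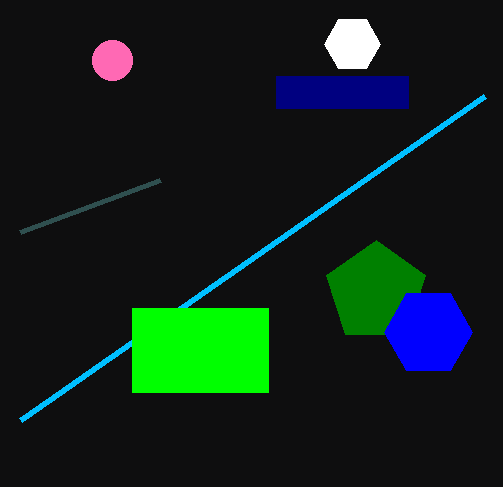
center_x_1 = 112
center_y_1 = 60
radius_1 = 20
center_x_2 = 376
center_y_2 = 292
radius_2 = 52
center_x_3 = 428
radius_3 = 44
px0_4 = 276
py0_4 = 76
px1_4 = 408
py1_4 = 108
center_x_5 = 352
center_y_5 = 44
px1_6 = 20
py1_6 = 420
px0_7 = 160
py0_7 = 180
px0_8 = 132
py0_8 = 308
px1_8 = 268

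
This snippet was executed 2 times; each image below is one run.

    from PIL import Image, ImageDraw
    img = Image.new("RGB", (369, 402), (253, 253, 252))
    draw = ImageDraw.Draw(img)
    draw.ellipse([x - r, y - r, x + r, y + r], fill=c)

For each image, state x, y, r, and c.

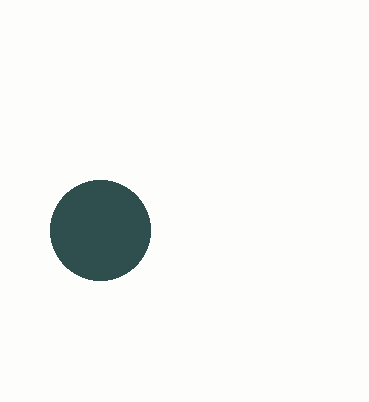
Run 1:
x = 100, y = 230, r = 50, c = 'darkslategray'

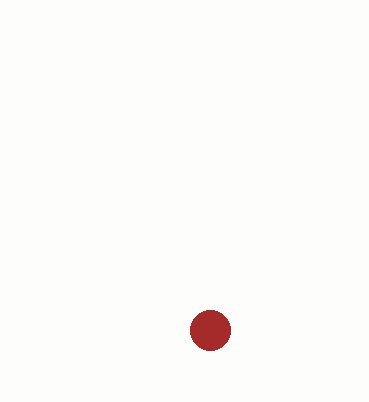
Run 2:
x = 210; y = 330; r = 20; c = 'brown'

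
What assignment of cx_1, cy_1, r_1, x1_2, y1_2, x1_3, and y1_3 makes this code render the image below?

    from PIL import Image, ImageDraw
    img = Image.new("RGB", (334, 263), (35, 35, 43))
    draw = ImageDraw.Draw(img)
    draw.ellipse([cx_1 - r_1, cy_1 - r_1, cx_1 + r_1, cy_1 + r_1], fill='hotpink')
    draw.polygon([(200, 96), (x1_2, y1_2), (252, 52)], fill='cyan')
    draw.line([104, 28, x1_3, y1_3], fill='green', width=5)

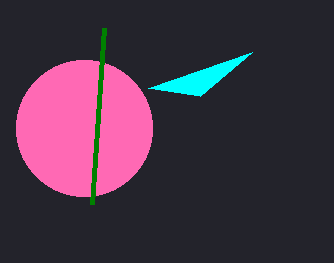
cx_1 = 84; cy_1 = 128; r_1 = 68; x1_2 = 148; y1_2 = 88; x1_3 = 92; y1_3 = 204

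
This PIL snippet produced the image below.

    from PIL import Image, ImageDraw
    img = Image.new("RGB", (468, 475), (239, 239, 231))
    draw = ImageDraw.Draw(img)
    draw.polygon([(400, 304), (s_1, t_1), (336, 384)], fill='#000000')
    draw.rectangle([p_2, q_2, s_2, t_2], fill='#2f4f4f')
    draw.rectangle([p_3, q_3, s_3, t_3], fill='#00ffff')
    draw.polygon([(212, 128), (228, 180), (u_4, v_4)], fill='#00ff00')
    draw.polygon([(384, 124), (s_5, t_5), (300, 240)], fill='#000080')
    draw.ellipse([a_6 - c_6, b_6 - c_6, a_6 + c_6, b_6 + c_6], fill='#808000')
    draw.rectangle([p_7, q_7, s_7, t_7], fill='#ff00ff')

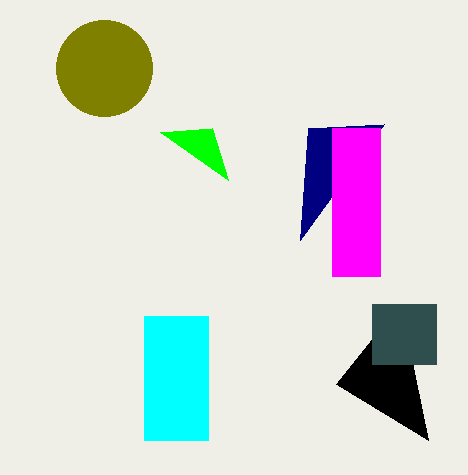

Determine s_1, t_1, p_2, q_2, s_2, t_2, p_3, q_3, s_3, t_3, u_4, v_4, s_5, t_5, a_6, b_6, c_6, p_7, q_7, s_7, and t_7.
s_1 = 428
t_1 = 440
p_2 = 372
q_2 = 304
s_2 = 436
t_2 = 364
p_3 = 144
q_3 = 316
s_3 = 208
t_3 = 440
u_4 = 160
v_4 = 132
s_5 = 308
t_5 = 128
a_6 = 104
b_6 = 68
c_6 = 48
p_7 = 332
q_7 = 128
s_7 = 380
t_7 = 276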